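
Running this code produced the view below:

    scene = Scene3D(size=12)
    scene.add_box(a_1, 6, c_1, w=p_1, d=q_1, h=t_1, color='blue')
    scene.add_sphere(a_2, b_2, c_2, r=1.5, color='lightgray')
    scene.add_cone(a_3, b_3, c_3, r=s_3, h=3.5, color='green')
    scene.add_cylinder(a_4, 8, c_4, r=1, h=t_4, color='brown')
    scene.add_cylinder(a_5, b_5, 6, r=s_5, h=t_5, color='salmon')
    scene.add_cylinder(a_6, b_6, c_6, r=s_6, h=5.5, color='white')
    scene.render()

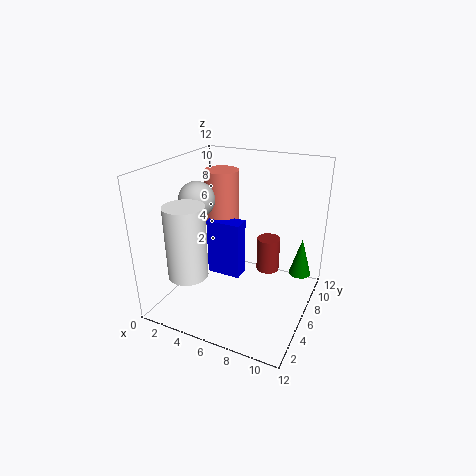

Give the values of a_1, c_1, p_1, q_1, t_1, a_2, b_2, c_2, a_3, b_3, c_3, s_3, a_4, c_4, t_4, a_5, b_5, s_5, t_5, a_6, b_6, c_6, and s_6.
a_1 = 3
c_1 = 2
p_1 = 3
q_1 = 1.5
t_1 = 5
a_2 = 2.5
b_2 = 5.5
c_2 = 9
a_3 = 10.5
b_3 = 10
c_3 = 1.5
s_3 = 1
a_4 = 8
c_4 = 2.5
t_4 = 3
a_5 = 3.5
b_5 = 8
s_5 = 1.5
t_5 = 5
a_6 = 4
b_6 = 1.5
c_6 = 4.5
s_6 = 1.5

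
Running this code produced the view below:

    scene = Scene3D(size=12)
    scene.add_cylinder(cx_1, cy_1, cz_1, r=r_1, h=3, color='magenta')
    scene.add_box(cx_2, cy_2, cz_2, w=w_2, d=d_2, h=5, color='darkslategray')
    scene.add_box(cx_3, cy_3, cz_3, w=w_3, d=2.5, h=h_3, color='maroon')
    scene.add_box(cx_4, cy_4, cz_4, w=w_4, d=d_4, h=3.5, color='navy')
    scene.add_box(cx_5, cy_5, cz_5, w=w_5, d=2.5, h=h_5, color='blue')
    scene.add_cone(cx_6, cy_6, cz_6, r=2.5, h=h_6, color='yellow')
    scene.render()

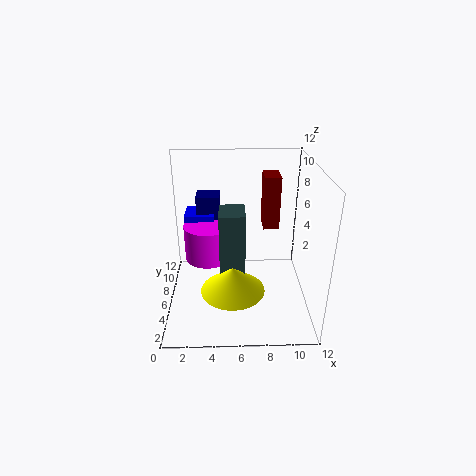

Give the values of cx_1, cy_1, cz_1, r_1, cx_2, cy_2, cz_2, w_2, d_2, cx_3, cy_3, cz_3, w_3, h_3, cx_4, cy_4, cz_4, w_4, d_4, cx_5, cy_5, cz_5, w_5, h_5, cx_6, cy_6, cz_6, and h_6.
cx_1 = 3.5
cy_1 = 6.5
cz_1 = 4
r_1 = 2
cx_2 = 4.5
cy_2 = 3.5
cz_2 = 4
w_2 = 2
d_2 = 2.5
cx_3 = 8.5
cy_3 = 9.5
cz_3 = 5
w_3 = 1.5
h_3 = 5
cx_4 = 2.5
cy_4 = 7.5
cz_4 = 5.5
w_4 = 2
d_4 = 2
cx_5 = 1.5
cy_5 = 7
cz_5 = 5.5
w_5 = 2.5
h_5 = 2
cx_6 = 5.5
cy_6 = 3
cz_6 = 3
h_6 = 2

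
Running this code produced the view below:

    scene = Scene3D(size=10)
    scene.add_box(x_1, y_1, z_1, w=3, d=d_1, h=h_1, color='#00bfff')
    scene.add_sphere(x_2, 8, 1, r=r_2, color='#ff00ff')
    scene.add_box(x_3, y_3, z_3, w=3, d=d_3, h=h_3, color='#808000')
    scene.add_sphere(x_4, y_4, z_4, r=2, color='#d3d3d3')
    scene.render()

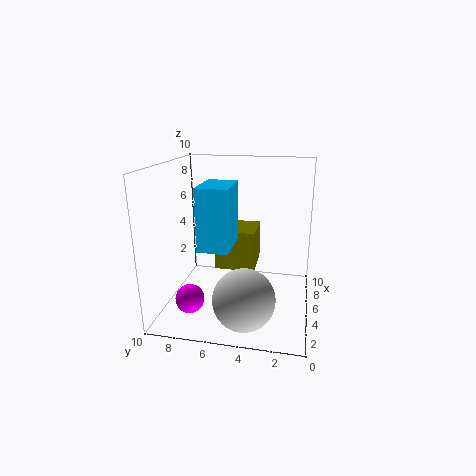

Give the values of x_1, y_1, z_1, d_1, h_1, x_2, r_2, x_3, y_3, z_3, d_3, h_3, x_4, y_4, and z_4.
x_1 = 2; y_1 = 5; z_1 = 5; d_1 = 2; h_1 = 4; x_2 = 3; r_2 = 1; x_3 = 6; y_3 = 4; z_3 = 2; d_3 = 3; h_3 = 3; x_4 = 2; y_4 = 4; z_4 = 2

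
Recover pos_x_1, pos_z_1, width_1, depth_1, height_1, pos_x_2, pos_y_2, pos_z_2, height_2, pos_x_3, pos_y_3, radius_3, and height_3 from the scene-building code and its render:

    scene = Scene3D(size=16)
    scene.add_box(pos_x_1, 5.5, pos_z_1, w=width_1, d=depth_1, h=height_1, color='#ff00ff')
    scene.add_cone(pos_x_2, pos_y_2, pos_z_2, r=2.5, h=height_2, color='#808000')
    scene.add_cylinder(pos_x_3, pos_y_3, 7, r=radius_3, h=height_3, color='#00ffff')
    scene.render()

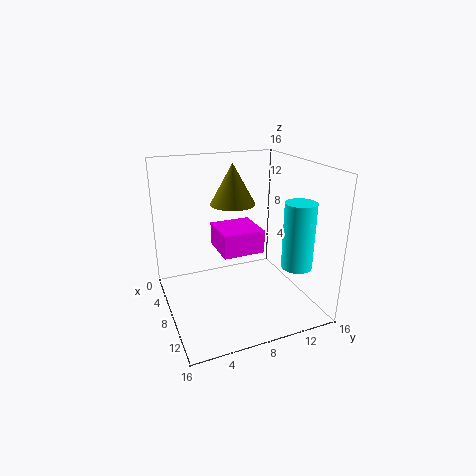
pos_x_1 = 6, pos_z_1 = 7, width_1 = 4.5, depth_1 = 4.5, height_1 = 2.5, pos_x_2 = 6.5, pos_y_2 = 8, pos_z_2 = 11.5, height_2 = 4.5, pos_x_3 = 14.5, pos_y_3 = 11.5, radius_3 = 1.5, height_3 = 6.5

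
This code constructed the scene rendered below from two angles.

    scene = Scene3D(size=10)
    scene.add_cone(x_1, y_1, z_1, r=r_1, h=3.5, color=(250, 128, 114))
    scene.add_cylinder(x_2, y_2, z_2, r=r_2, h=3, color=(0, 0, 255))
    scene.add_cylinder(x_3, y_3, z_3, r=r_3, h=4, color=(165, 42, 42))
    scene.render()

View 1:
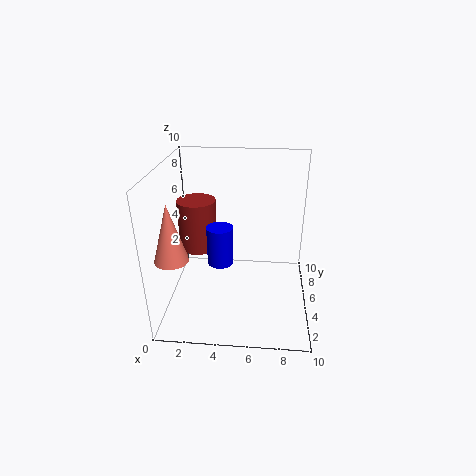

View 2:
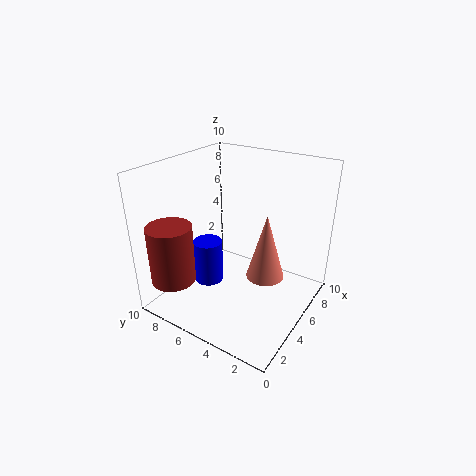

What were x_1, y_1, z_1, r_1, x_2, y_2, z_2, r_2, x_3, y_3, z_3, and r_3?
x_1 = 1.5
y_1 = 1
z_1 = 5.5
r_1 = 1
x_2 = 3.5
y_2 = 6.5
z_2 = 2
r_2 = 1
x_3 = 1.5
y_3 = 8
z_3 = 2.5
r_3 = 1.5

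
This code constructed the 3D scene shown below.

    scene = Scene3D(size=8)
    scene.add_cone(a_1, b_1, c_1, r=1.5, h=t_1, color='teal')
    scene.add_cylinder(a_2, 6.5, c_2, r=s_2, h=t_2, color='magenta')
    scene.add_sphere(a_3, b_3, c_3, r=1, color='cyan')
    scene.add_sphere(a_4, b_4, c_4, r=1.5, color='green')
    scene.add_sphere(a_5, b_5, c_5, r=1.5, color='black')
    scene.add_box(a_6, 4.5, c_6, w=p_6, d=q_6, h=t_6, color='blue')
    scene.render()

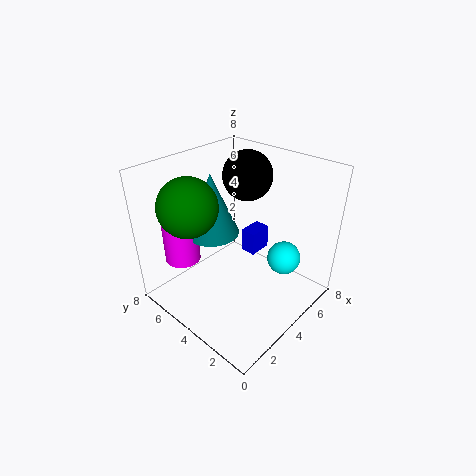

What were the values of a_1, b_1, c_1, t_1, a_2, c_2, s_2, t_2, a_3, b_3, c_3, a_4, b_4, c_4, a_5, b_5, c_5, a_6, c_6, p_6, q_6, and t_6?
a_1 = 3.5, b_1 = 5.5, c_1 = 4, t_1 = 3.5, a_2 = 2, c_2 = 2.5, s_2 = 1, t_2 = 3, a_3 = 6.5, b_3 = 2.5, c_3 = 2, a_4 = 1.5, b_4 = 5, c_4 = 6.5, a_5 = 6.5, b_5 = 5.5, c_5 = 6.5, a_6 = 6, c_6 = 1.5, p_6 = 1.5, q_6 = 1, t_6 = 1.5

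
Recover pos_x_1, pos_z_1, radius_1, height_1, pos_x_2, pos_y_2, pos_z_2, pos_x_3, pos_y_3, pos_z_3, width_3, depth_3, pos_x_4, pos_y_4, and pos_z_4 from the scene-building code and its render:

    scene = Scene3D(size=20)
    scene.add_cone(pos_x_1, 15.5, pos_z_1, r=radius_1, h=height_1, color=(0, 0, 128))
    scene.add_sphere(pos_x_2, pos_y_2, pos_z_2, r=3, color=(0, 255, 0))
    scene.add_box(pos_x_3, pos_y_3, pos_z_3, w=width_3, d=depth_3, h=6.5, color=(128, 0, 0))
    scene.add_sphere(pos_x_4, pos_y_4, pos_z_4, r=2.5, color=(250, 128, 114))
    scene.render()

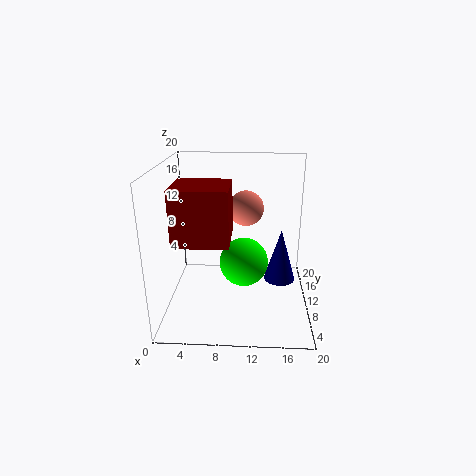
pos_x_1 = 16.5; pos_z_1 = 0.5; radius_1 = 2.5; height_1 = 8.5; pos_x_2 = 11; pos_y_2 = 5; pos_z_2 = 9; pos_x_3 = 3; pos_y_3 = 1; pos_z_3 = 12.5; width_3 = 6.5; depth_3 = 6; pos_x_4 = 11; pos_y_4 = 12.5; pos_z_4 = 13.5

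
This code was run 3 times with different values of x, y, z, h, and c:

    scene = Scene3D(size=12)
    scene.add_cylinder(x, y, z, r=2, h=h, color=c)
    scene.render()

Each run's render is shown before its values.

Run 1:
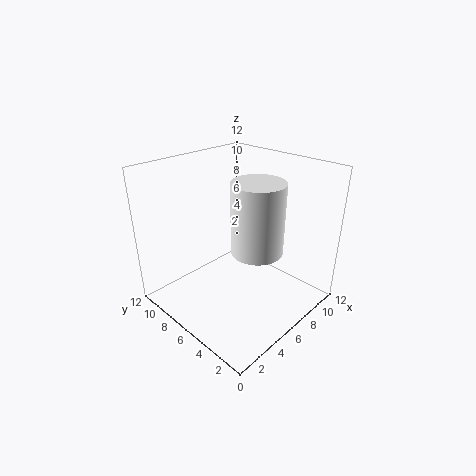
x = 5.5
y = 3.5
z = 6
h = 5.5
c = 'white'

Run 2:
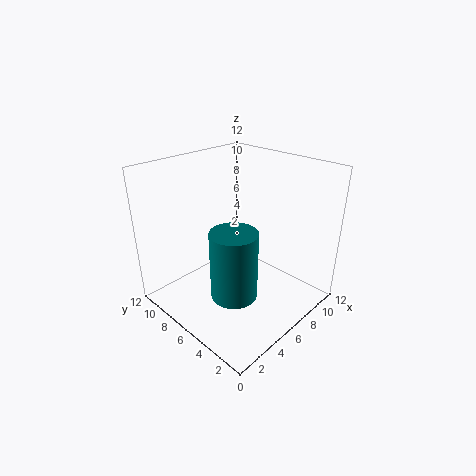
x = 5
y = 5.5
z = 1
h = 6
c = 'teal'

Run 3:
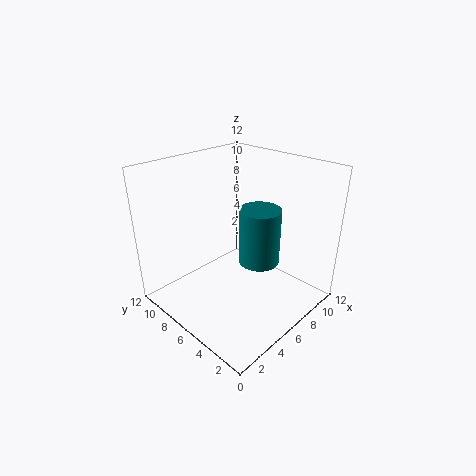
x = 10
y = 7
z = 1.5
h = 5.5
c = 'teal'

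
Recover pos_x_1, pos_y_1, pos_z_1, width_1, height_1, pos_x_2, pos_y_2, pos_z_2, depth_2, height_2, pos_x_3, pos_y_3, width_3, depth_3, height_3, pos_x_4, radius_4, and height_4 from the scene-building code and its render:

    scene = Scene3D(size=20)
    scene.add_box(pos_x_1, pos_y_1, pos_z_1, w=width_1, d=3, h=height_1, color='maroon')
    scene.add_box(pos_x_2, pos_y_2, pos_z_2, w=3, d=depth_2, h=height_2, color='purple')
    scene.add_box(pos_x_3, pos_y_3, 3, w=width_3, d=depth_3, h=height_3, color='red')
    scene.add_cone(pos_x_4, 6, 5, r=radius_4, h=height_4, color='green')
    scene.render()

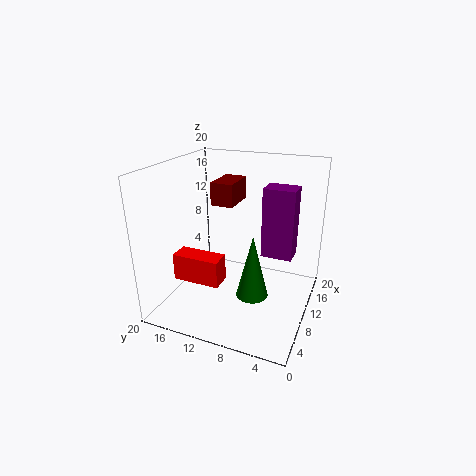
pos_x_1 = 8; pos_y_1 = 10; pos_z_1 = 15; width_1 = 5; height_1 = 3; pos_x_2 = 8; pos_y_2 = 2; pos_z_2 = 9; depth_2 = 4; height_2 = 9; pos_x_3 = 7; pos_y_3 = 12; width_3 = 3; depth_3 = 7; height_3 = 4; pos_x_4 = 5; radius_4 = 2; height_4 = 8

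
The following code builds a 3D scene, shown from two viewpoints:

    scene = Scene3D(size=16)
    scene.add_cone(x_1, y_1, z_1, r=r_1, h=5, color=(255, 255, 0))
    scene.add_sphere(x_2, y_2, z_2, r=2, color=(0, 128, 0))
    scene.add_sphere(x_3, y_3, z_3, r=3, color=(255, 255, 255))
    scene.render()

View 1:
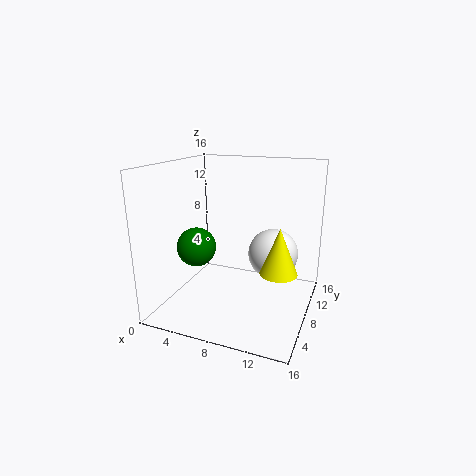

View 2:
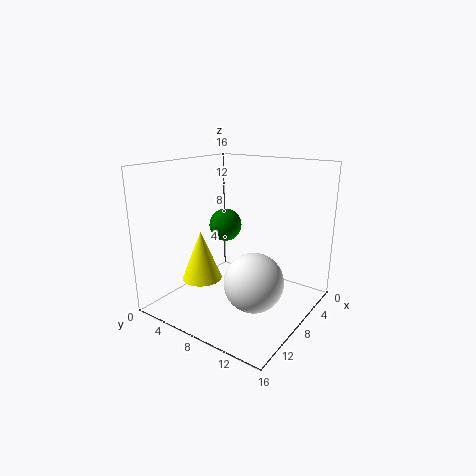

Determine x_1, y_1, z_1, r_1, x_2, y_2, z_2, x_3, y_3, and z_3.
x_1 = 13, y_1 = 7, z_1 = 5, r_1 = 2, x_2 = 5, y_2 = 4, z_2 = 8, x_3 = 11, y_3 = 12, z_3 = 5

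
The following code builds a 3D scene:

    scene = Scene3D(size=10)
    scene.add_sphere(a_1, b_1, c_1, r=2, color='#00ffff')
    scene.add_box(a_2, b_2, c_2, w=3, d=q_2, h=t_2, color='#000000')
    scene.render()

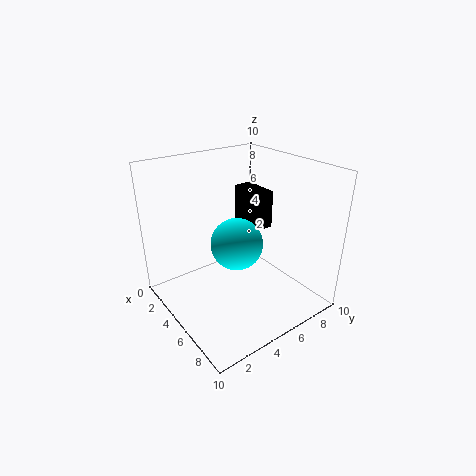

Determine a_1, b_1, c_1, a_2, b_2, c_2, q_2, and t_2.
a_1 = 3.5
b_1 = 6
c_1 = 3.5
a_2 = 0.5
b_2 = 8
c_2 = 4
q_2 = 1.5
t_2 = 3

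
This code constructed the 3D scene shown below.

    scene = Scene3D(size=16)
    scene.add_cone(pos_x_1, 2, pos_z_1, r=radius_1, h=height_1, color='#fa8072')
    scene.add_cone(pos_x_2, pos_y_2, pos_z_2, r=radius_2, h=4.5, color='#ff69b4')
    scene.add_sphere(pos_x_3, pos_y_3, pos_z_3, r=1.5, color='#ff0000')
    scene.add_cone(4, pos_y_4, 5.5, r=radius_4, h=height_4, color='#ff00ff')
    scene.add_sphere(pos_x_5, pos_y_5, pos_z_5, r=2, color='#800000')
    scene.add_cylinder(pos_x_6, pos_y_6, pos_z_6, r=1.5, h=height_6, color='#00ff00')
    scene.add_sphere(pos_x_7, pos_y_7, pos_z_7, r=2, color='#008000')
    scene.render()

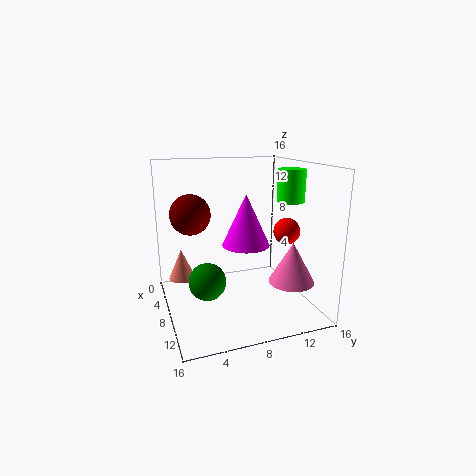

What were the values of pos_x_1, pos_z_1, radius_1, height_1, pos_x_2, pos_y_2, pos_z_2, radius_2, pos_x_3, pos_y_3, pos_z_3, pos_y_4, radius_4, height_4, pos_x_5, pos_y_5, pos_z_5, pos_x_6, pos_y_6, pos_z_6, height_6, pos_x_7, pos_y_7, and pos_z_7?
pos_x_1 = 5.5, pos_z_1 = 3, radius_1 = 1.5, height_1 = 3.5, pos_x_2 = 11.5, pos_y_2 = 13, pos_z_2 = 3.5, radius_2 = 2.5, pos_x_3 = 9, pos_y_3 = 13.5, pos_z_3 = 8.5, pos_y_4 = 10.5, radius_4 = 3, height_4 = 6.5, pos_x_5 = 9.5, pos_y_5 = 2.5, pos_z_5 = 11.5, pos_x_6 = 9.5, pos_y_6 = 13.5, pos_z_6 = 12, height_6 = 3.5, pos_x_7 = 9.5, pos_y_7 = 4, pos_z_7 = 4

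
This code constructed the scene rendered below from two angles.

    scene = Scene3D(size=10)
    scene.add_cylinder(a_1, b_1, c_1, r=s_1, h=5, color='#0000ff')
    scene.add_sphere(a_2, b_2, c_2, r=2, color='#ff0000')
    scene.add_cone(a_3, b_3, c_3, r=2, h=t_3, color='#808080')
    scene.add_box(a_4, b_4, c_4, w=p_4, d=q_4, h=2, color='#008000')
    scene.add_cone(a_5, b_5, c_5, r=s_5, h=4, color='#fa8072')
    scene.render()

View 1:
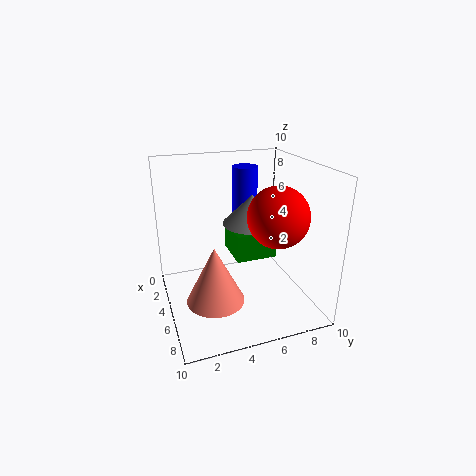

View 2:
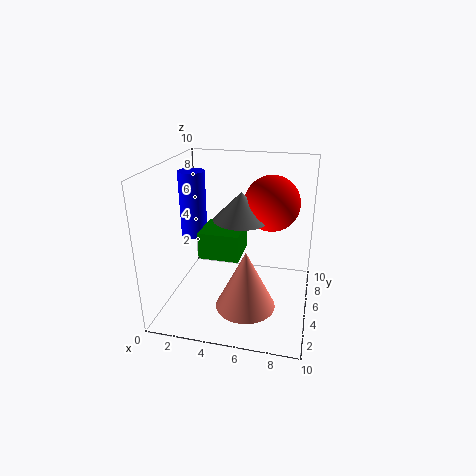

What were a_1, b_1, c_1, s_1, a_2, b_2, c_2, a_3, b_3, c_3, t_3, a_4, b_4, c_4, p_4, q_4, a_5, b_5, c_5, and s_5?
a_1 = 1
b_1 = 7
c_1 = 4
s_1 = 1
a_2 = 7
b_2 = 7
c_2 = 7
a_3 = 5
b_3 = 6
c_3 = 6
t_3 = 2
a_4 = 2
b_4 = 5
c_4 = 3
p_4 = 3
q_4 = 3
a_5 = 6
b_5 = 3
c_5 = 1
s_5 = 2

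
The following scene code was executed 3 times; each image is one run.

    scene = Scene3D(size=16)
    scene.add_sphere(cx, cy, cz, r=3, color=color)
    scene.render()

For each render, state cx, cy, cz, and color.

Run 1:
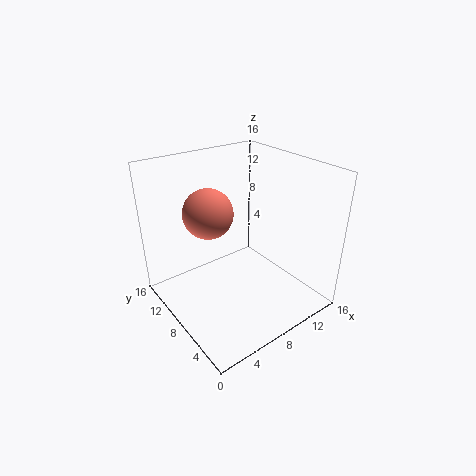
cx = 7
cy = 12.5
cz = 9.5
color = 'salmon'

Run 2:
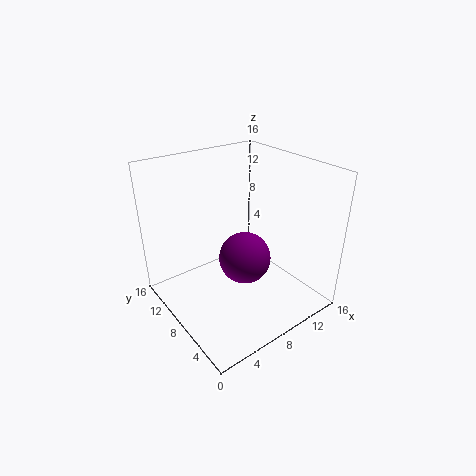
cx = 9
cy = 8
cz = 5
color = 'purple'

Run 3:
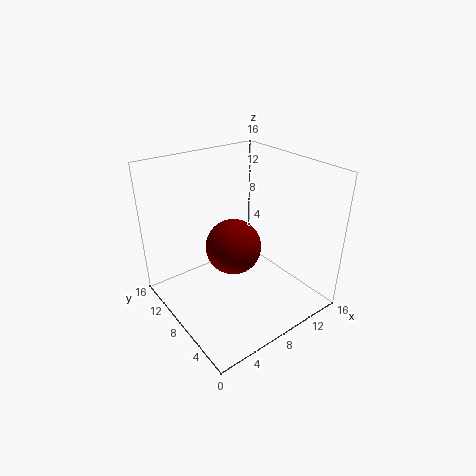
cx = 7
cy = 7.5
cz = 7.5
color = 'maroon'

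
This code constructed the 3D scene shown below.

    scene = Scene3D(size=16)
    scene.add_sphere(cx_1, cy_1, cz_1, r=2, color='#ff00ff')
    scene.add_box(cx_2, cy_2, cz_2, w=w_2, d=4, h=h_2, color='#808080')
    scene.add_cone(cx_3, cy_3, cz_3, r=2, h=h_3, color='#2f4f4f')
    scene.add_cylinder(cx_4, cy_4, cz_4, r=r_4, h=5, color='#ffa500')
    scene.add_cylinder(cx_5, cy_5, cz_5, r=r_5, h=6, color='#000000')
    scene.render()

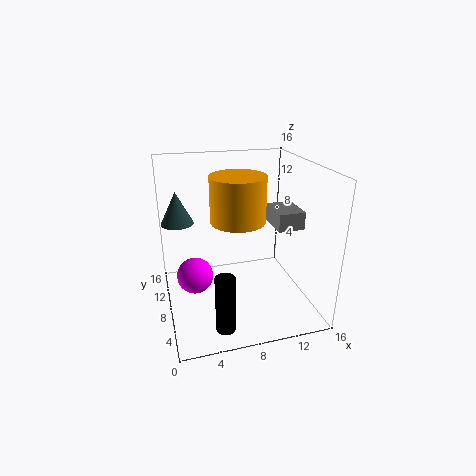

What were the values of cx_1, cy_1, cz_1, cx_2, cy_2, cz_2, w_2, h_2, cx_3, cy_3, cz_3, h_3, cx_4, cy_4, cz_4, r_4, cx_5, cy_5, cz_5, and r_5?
cx_1 = 3; cy_1 = 8; cz_1 = 4; cx_2 = 12; cy_2 = 6; cz_2 = 9; w_2 = 3; h_2 = 2; cx_3 = 2; cy_3 = 14; cz_3 = 8; h_3 = 4; cx_4 = 8; cy_4 = 8; cz_4 = 10; r_4 = 3; cx_5 = 5; cy_5 = 2; cz_5 = 1; r_5 = 1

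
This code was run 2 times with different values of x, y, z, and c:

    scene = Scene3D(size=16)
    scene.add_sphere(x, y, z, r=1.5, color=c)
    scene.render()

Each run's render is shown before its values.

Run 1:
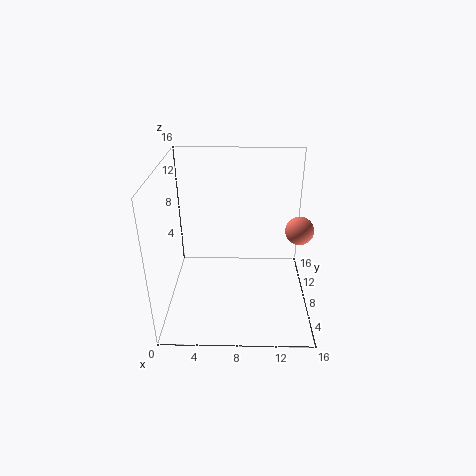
x = 14.5, y = 7, z = 9.5, c = 'salmon'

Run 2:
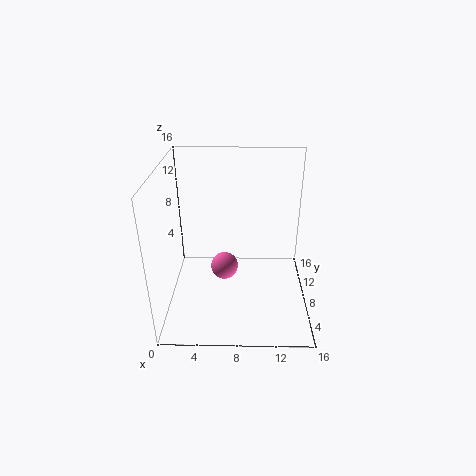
x = 6.5, y = 7, z = 5, c = 'hotpink'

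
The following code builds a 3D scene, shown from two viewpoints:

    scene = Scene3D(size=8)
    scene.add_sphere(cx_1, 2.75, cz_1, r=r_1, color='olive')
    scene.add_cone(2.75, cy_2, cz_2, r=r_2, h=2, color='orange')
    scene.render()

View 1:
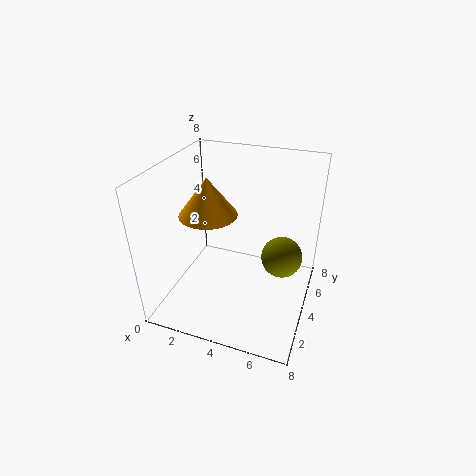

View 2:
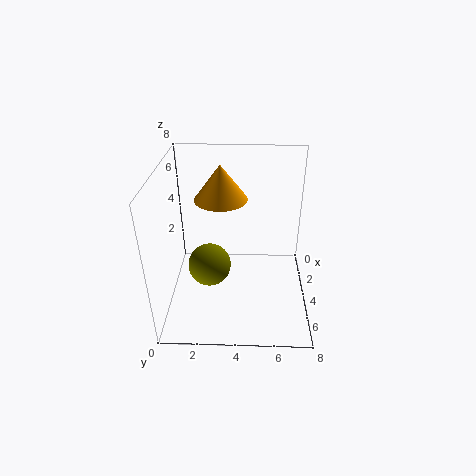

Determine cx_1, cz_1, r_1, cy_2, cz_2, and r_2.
cx_1 = 6.75; cz_1 = 4.25; r_1 = 1; cy_2 = 3; cz_2 = 5.75; r_2 = 1.5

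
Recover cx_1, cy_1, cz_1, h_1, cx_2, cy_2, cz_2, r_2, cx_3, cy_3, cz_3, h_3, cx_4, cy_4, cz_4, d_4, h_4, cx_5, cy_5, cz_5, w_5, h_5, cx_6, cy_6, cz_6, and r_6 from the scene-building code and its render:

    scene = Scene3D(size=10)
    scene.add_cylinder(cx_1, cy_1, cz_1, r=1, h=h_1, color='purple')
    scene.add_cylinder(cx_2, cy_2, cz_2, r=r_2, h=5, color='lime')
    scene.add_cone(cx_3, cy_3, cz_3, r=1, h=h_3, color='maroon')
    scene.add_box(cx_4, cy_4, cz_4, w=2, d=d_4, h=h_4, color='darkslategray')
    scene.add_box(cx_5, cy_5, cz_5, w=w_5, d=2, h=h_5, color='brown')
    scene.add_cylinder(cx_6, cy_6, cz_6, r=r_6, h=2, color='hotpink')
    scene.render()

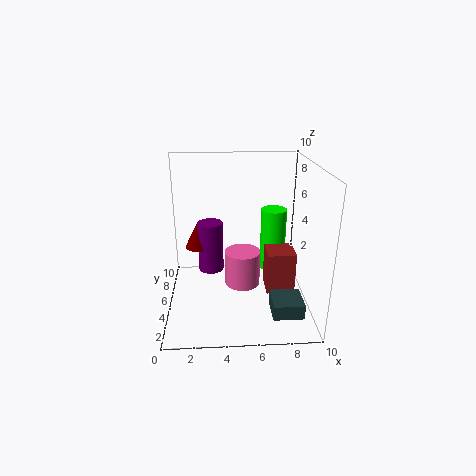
cx_1 = 3; cy_1 = 8; cz_1 = 1; h_1 = 4; cx_2 = 8; cy_2 = 8; cz_2 = 1; r_2 = 1; cx_3 = 2; cy_3 = 8; cz_3 = 3; h_3 = 2; cx_4 = 7; cy_4 = 1; cz_4 = 1; d_4 = 2; h_4 = 1; cx_5 = 7; cy_5 = 4; cz_5 = 1; w_5 = 2; h_5 = 3; cx_6 = 5; cy_6 = 1; cz_6 = 4; r_6 = 1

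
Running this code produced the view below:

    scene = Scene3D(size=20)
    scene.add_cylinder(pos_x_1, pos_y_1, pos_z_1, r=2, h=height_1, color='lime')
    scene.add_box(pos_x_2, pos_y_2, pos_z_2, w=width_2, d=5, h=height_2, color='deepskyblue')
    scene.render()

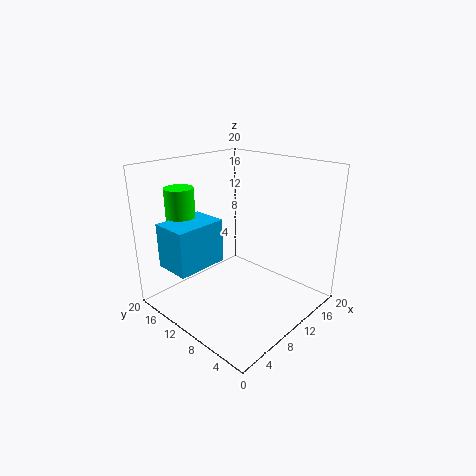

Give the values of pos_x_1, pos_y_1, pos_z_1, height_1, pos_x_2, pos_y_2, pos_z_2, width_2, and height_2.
pos_x_1 = 5; pos_y_1 = 16; pos_z_1 = 8; height_1 = 9; pos_x_2 = 1; pos_y_2 = 11; pos_z_2 = 7; width_2 = 7; height_2 = 6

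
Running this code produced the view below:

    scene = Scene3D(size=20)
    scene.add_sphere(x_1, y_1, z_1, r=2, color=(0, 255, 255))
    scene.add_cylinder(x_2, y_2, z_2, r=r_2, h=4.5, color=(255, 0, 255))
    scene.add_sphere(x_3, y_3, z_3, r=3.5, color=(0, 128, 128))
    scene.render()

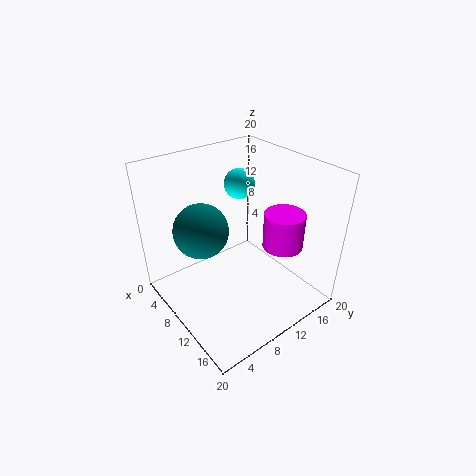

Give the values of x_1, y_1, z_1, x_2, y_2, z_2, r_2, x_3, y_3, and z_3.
x_1 = 9; y_1 = 11; z_1 = 17.5; x_2 = 16.5; y_2 = 12; z_2 = 11.5; r_2 = 2.5; x_3 = 9.5; y_3 = 4.5; z_3 = 13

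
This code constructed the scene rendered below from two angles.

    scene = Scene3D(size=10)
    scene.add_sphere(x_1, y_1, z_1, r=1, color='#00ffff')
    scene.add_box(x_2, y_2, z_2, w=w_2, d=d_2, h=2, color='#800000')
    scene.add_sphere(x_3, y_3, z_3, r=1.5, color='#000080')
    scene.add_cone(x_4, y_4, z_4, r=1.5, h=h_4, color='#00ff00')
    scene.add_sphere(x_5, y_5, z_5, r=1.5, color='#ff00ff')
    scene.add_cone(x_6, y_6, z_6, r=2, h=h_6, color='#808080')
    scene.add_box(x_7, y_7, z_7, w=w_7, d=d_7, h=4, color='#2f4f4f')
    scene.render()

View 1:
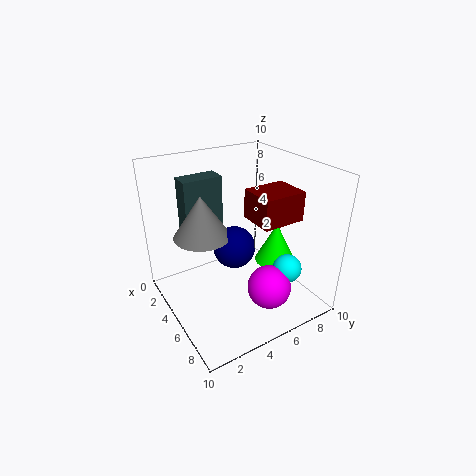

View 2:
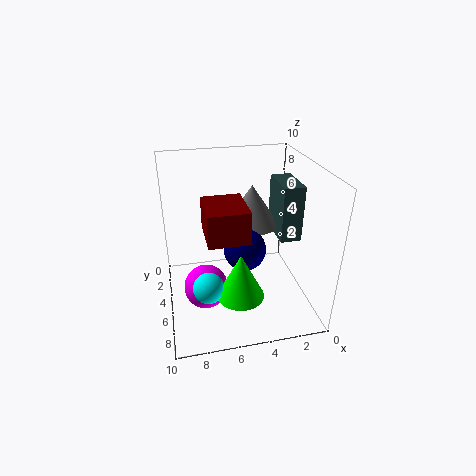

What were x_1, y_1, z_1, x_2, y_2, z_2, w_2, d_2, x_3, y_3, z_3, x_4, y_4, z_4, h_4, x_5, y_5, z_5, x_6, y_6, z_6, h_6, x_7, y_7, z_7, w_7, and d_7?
x_1 = 7.5; y_1 = 7.5; z_1 = 3; x_2 = 5; y_2 = 5.5; z_2 = 6.5; w_2 = 2.5; d_2 = 3; x_3 = 4.5; y_3 = 5; z_3 = 4; x_4 = 5.5; y_4 = 8; z_4 = 2.5; h_4 = 3; x_5 = 7.5; y_5 = 6; z_5 = 2; x_6 = 3.5; y_6 = 3; z_6 = 5; h_6 = 3; x_7 = 0.5; y_7 = 2.5; z_7 = 4.5; w_7 = 1.5; d_7 = 3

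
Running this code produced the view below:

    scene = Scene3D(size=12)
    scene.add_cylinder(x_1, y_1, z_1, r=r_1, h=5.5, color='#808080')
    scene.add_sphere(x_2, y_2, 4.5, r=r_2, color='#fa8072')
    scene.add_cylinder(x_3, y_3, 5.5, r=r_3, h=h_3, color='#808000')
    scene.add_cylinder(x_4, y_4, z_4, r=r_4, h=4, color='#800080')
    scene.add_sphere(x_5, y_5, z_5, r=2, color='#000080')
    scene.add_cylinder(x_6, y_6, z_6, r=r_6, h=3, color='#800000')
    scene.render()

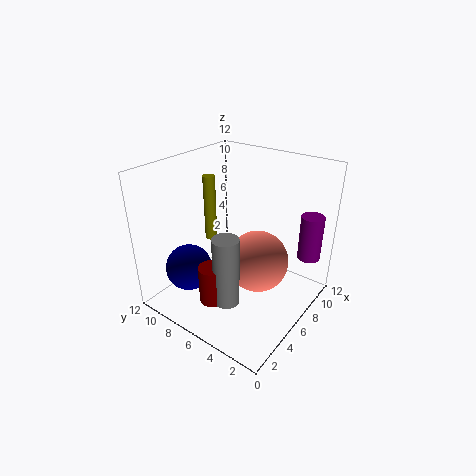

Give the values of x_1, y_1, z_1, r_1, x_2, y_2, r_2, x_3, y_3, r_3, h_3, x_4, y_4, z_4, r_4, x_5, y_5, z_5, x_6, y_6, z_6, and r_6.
x_1 = 2.5; y_1 = 4.5; z_1 = 2.5; r_1 = 1; x_2 = 6; y_2 = 4; r_2 = 2.5; x_3 = 5.5; y_3 = 8.5; r_3 = 0.5; h_3 = 5.5; x_4 = 10.5; y_4 = 1.5; z_4 = 3.5; r_4 = 1; x_5 = 3.5; y_5 = 9.5; z_5 = 3; x_6 = 2; y_6 = 5.5; z_6 = 2.5; r_6 = 1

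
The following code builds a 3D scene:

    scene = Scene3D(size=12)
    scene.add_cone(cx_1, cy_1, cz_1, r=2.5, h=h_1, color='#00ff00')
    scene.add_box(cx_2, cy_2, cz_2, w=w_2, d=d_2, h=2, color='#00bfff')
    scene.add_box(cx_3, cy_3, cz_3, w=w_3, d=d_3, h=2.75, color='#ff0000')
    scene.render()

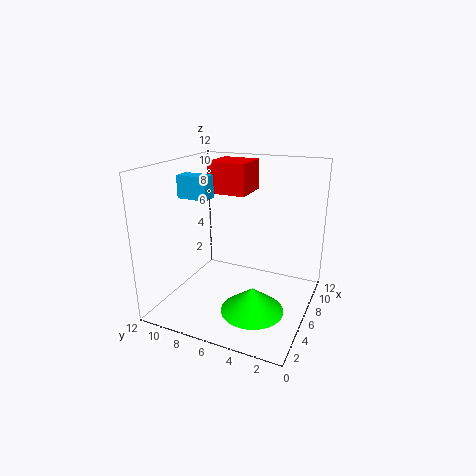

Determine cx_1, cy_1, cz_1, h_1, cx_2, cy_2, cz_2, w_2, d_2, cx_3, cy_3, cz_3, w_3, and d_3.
cx_1 = 3.75
cy_1 = 3.75
cz_1 = 1
h_1 = 2
cx_2 = 6
cy_2 = 9
cz_2 = 8.75
w_2 = 1.5
d_2 = 2.75
cx_3 = 7.75
cy_3 = 6.25
cz_3 = 9
w_3 = 3.5
d_3 = 3.5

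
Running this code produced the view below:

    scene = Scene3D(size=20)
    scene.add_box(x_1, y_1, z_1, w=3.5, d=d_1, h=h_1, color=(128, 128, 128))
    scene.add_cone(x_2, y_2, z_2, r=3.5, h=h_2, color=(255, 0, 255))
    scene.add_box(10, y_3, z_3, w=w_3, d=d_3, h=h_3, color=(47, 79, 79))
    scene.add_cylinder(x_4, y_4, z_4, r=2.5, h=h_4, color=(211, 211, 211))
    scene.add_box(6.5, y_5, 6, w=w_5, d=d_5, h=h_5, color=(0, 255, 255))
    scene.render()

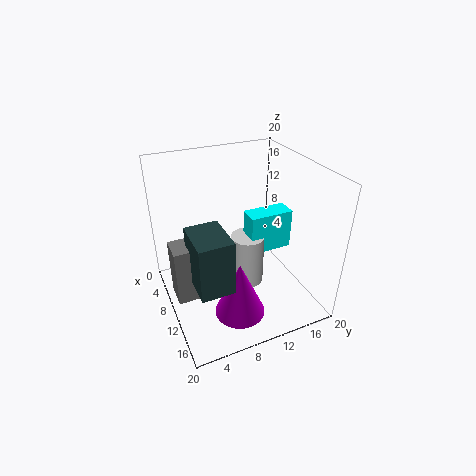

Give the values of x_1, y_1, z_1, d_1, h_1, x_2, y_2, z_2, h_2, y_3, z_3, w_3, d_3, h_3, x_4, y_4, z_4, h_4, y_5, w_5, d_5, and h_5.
x_1 = 8.5
y_1 = 0.5
z_1 = 3
d_1 = 4
h_1 = 8
x_2 = 14
y_2 = 8.5
z_2 = 0.5
h_2 = 8
y_3 = 2.5
z_3 = 6
w_3 = 6
d_3 = 4.5
h_3 = 7.5
x_4 = 8
y_4 = 12.5
z_4 = 0.5
h_4 = 8
y_5 = 12.5
w_5 = 3
d_5 = 6.5
h_5 = 6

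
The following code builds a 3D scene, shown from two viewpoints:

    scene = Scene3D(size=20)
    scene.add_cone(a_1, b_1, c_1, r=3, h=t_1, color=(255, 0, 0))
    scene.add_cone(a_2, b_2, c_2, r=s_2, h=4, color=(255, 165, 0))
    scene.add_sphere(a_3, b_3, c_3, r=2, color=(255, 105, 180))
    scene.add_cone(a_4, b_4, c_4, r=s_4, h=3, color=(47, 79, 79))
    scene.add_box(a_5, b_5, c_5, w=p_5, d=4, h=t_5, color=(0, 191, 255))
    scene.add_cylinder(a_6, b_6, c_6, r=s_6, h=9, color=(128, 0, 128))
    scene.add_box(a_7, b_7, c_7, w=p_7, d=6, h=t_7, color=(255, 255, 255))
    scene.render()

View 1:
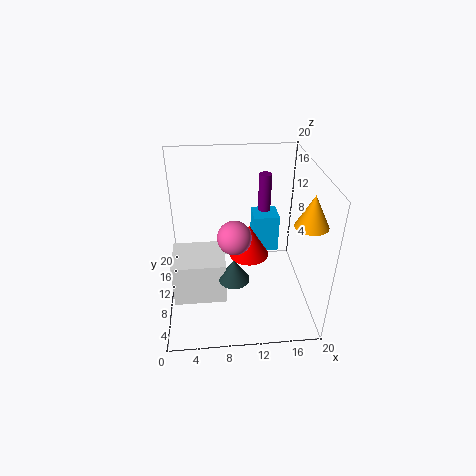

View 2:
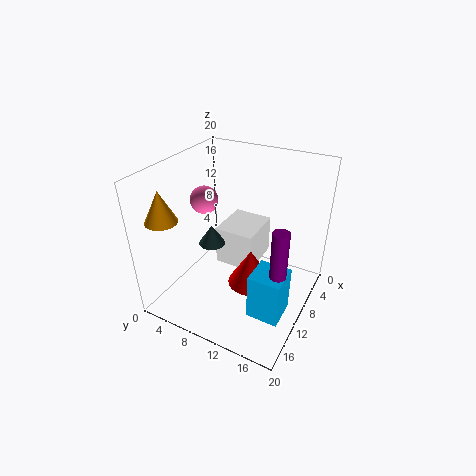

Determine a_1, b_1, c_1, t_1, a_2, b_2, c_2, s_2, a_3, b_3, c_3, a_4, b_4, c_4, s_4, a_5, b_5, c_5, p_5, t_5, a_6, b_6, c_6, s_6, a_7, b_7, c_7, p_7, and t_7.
a_1 = 12
b_1 = 13
c_1 = 5
t_1 = 5
a_2 = 18
b_2 = 4
c_2 = 15
s_2 = 2
a_3 = 9
b_3 = 4
c_3 = 14
a_4 = 9
b_4 = 5
c_4 = 7
s_4 = 2
a_5 = 13
b_5 = 15
c_5 = 4
p_5 = 4
t_5 = 6
a_6 = 15
b_6 = 18
c_6 = 7
s_6 = 1
a_7 = 1
b_7 = 5
c_7 = 3
p_7 = 7
t_7 = 6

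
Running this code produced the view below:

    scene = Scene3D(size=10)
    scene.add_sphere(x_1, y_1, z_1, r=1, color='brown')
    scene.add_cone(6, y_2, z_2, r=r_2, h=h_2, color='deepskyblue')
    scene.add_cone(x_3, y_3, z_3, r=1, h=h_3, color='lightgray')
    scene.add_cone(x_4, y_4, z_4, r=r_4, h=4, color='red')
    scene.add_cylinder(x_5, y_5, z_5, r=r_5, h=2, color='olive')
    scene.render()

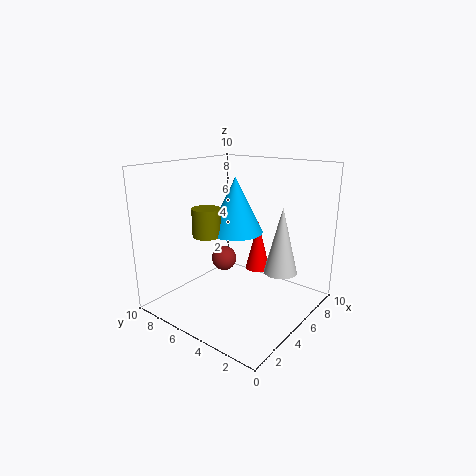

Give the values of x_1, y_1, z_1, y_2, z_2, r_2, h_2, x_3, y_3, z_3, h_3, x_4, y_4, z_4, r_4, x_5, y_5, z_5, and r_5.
x_1 = 7, y_1 = 8, z_1 = 2, y_2 = 6, z_2 = 5, r_2 = 2, h_2 = 4, x_3 = 4, y_3 = 1, z_3 = 4, h_3 = 4, x_4 = 9, y_4 = 6, z_4 = 1, r_4 = 1, x_5 = 4, y_5 = 7, z_5 = 5, r_5 = 1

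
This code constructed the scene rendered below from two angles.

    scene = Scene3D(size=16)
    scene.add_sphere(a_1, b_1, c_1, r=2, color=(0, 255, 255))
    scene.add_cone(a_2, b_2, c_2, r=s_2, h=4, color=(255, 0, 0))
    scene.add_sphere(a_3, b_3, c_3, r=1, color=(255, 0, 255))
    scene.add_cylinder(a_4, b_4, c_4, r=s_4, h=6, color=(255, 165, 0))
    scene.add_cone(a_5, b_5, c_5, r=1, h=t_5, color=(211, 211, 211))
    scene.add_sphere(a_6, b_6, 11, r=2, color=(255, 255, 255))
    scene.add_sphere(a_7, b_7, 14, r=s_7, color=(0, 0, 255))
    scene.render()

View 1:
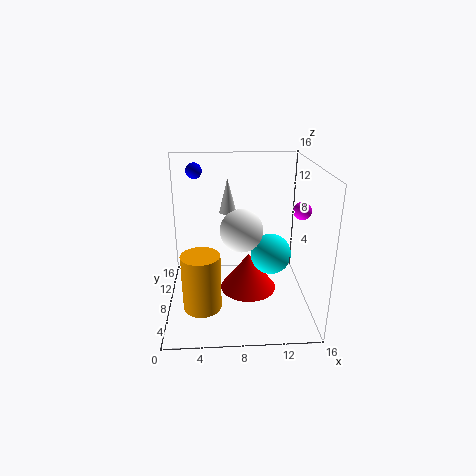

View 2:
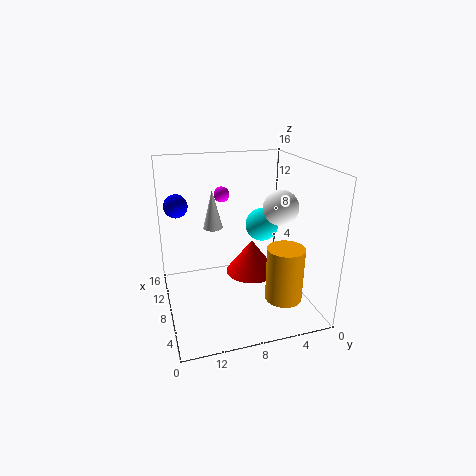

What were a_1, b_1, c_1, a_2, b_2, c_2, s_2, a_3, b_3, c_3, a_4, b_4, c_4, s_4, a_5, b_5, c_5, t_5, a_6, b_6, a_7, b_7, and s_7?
a_1 = 11; b_1 = 4; c_1 = 8; a_2 = 9; b_2 = 6; c_2 = 3; s_2 = 3; a_3 = 15; b_3 = 8; c_3 = 11; a_4 = 4; b_4 = 4; c_4 = 2; s_4 = 2; a_5 = 7; b_5 = 11; c_5 = 10; t_5 = 4; a_6 = 8; b_6 = 3; a_7 = 3; b_7 = 15; s_7 = 1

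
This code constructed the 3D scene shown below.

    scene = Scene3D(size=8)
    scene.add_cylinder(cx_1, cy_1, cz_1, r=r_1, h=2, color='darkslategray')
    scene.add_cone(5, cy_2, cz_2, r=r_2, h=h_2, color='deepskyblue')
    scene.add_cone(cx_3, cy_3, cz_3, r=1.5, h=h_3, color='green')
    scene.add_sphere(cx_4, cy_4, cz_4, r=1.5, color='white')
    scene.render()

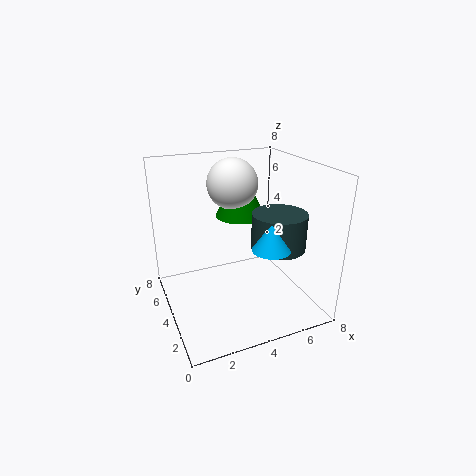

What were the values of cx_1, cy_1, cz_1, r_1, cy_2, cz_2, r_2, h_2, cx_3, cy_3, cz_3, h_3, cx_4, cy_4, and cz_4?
cx_1 = 6, cy_1 = 3, cz_1 = 3.5, r_1 = 1.5, cy_2 = 2, cz_2 = 4, r_2 = 1, h_2 = 1.5, cx_3 = 5, cy_3 = 6, cz_3 = 4.5, h_3 = 3, cx_4 = 4.5, cy_4 = 6, cz_4 = 6.5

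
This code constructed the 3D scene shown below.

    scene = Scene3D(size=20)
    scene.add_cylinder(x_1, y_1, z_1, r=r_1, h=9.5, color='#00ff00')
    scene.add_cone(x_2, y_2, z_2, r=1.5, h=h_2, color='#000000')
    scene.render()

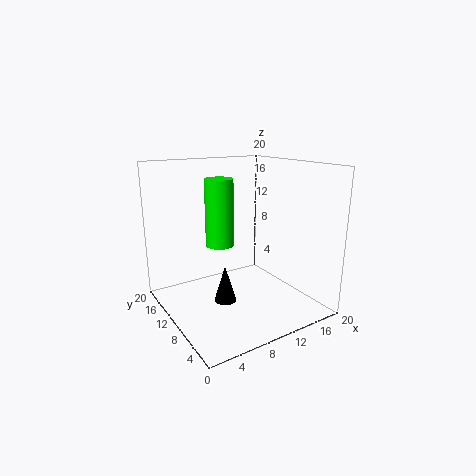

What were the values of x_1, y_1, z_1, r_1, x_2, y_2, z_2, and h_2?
x_1 = 8.5; y_1 = 12.5; z_1 = 8.5; r_1 = 2; x_2 = 7; y_2 = 8.5; z_2 = 2; h_2 = 5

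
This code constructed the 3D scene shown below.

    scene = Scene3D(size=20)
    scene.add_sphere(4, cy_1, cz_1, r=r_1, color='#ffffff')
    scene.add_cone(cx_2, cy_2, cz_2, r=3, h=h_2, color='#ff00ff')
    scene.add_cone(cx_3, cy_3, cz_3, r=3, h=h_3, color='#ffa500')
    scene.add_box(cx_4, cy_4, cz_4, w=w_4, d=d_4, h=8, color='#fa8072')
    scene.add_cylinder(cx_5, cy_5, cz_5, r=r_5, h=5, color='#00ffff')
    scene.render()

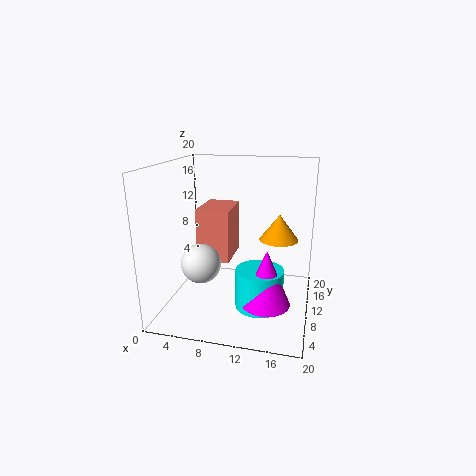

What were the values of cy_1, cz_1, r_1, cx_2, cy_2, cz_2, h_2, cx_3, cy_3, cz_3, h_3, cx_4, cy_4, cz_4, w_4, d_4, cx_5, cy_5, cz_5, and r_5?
cy_1 = 11
cz_1 = 5
r_1 = 3
cx_2 = 15
cy_2 = 4
cz_2 = 4
h_2 = 7
cx_3 = 15
cy_3 = 16
cz_3 = 8
h_3 = 4
cx_4 = 3
cy_4 = 12
cz_4 = 5
w_4 = 5
d_4 = 7
cx_5 = 14
cy_5 = 5
cz_5 = 3
r_5 = 3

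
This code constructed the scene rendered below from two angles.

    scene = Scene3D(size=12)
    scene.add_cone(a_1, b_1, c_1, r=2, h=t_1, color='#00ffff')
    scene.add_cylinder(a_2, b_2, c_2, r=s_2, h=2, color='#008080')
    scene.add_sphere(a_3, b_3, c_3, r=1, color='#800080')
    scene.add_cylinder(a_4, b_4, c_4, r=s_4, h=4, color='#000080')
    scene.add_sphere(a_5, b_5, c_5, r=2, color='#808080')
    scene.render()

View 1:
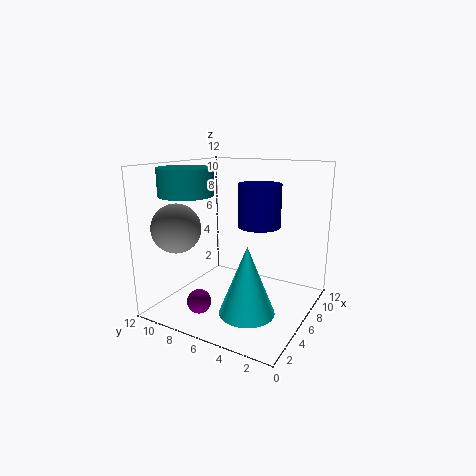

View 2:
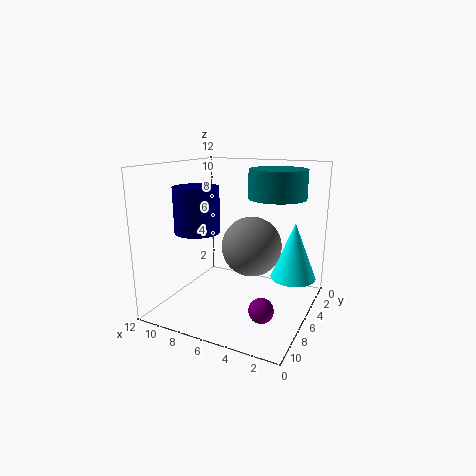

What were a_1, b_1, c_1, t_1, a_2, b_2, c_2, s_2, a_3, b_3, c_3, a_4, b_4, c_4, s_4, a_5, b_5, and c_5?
a_1 = 2, b_1 = 3, c_1 = 2, t_1 = 5, a_2 = 2, b_2 = 8, c_2 = 10, s_2 = 2, a_3 = 3, b_3 = 8, c_3 = 1, a_4 = 10, b_4 = 6, c_4 = 6, s_4 = 2, a_5 = 3, b_5 = 10, c_5 = 7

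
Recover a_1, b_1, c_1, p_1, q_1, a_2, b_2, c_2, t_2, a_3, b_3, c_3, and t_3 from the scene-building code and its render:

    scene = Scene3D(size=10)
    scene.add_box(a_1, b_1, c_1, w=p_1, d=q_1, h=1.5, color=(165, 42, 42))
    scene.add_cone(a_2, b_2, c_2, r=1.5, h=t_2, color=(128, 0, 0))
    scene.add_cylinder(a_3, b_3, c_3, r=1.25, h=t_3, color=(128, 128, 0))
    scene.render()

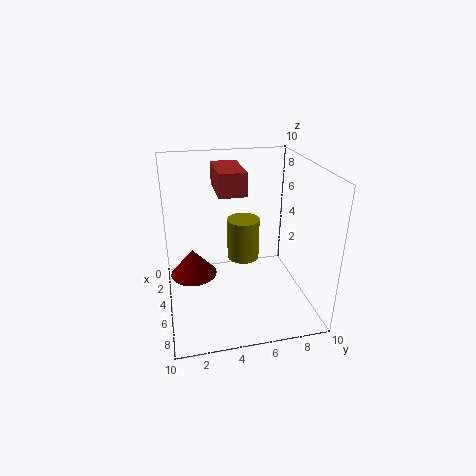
a_1 = 3.25; b_1 = 3.5; c_1 = 8.5; p_1 = 3.25; q_1 = 1.75; a_2 = 6; b_2 = 1.75; c_2 = 3.25; t_2 = 1.75; a_3 = 2.5; b_3 = 6; c_3 = 2; t_3 = 3.25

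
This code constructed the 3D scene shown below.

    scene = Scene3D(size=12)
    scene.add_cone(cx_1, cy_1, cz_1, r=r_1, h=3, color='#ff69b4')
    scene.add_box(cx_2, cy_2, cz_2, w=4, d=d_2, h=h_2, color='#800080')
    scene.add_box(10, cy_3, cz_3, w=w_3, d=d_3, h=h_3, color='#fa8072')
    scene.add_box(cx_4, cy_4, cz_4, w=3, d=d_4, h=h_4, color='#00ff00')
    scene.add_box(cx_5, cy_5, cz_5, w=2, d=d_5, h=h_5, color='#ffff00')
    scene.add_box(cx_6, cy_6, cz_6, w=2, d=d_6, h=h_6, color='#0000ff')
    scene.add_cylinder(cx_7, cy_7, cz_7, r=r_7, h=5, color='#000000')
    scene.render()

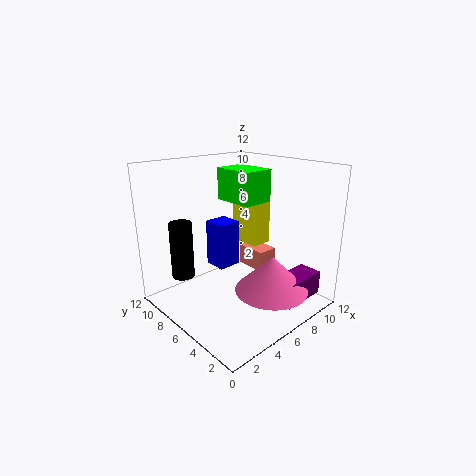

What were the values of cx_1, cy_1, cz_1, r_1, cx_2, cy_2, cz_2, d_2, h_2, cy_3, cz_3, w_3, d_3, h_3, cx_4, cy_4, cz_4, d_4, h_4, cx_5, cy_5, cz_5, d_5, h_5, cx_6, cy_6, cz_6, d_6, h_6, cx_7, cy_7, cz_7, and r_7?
cx_1 = 7; cy_1 = 3; cz_1 = 2; r_1 = 3; cx_2 = 7; cy_2 = 1; cz_2 = 1; d_2 = 2; h_2 = 2; cy_3 = 7; cz_3 = 1; w_3 = 2; d_3 = 3; h_3 = 2; cx_4 = 8; cy_4 = 7; cz_4 = 8; d_4 = 4; h_4 = 3; cx_5 = 9; cy_5 = 7; cz_5 = 4; d_5 = 3; h_5 = 5; cx_6 = 5; cy_6 = 7; cz_6 = 3; d_6 = 2; h_6 = 4; cx_7 = 3; cy_7 = 10; cz_7 = 2; r_7 = 1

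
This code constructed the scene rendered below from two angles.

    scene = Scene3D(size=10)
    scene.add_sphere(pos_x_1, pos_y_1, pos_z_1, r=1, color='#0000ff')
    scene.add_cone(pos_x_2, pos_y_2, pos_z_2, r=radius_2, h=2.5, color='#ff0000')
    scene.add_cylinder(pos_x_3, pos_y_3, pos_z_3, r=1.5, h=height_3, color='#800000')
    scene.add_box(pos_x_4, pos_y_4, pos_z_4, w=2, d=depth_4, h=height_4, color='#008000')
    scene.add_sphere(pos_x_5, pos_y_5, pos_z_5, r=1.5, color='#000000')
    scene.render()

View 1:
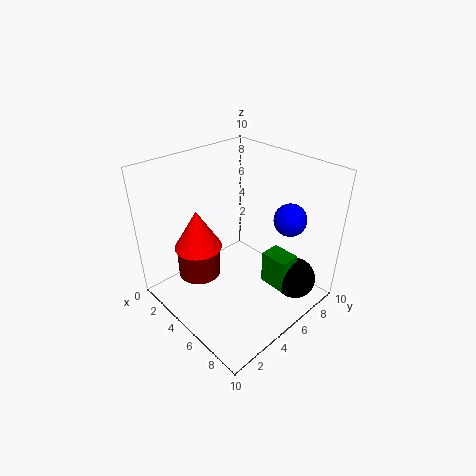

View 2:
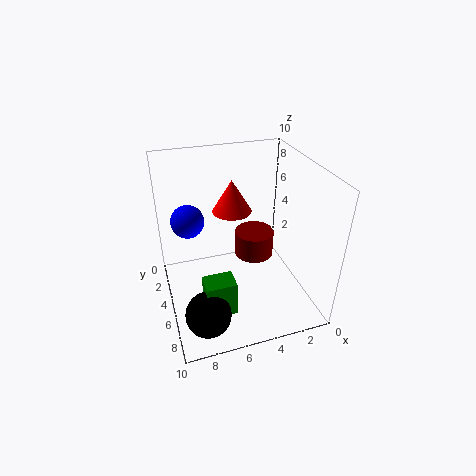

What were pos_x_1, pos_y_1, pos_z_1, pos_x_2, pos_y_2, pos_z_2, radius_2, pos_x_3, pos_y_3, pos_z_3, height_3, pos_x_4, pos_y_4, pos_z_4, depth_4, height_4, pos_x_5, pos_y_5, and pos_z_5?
pos_x_1 = 8.5, pos_y_1 = 6, pos_z_1 = 7.5, pos_x_2 = 4.5, pos_y_2 = 2, pos_z_2 = 5.5, radius_2 = 1.5, pos_x_3 = 3, pos_y_3 = 3, pos_z_3 = 2, height_3 = 2, pos_x_4 = 6, pos_y_4 = 6.5, pos_z_4 = 1, depth_4 = 1.5, height_4 = 2.5, pos_x_5 = 8, pos_y_5 = 8, pos_z_5 = 1.5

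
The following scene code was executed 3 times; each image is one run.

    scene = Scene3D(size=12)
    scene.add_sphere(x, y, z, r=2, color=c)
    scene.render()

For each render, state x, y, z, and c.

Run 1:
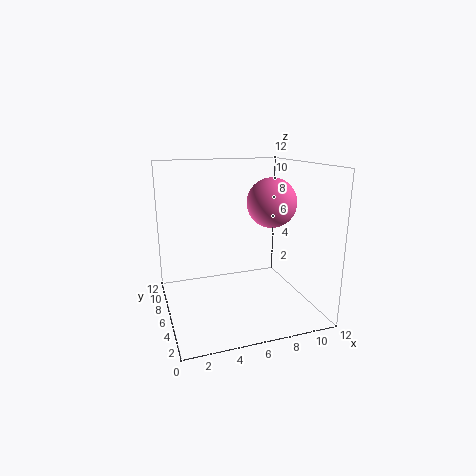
x = 8.5, y = 5, z = 9, c = 'hotpink'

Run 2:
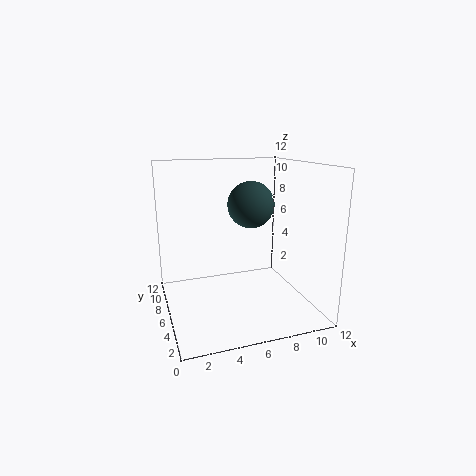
x = 7.5, y = 7, z = 8.5, c = 'darkslategray'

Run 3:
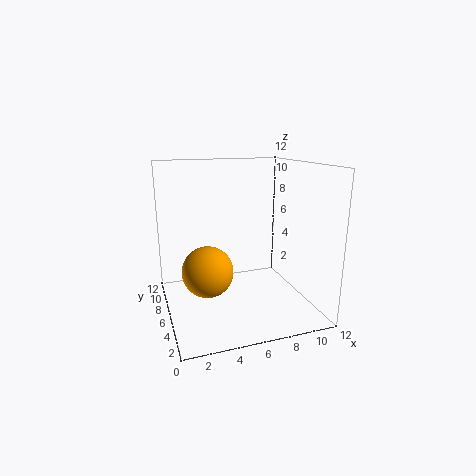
x = 3, y = 4.5, z = 4, c = 'orange'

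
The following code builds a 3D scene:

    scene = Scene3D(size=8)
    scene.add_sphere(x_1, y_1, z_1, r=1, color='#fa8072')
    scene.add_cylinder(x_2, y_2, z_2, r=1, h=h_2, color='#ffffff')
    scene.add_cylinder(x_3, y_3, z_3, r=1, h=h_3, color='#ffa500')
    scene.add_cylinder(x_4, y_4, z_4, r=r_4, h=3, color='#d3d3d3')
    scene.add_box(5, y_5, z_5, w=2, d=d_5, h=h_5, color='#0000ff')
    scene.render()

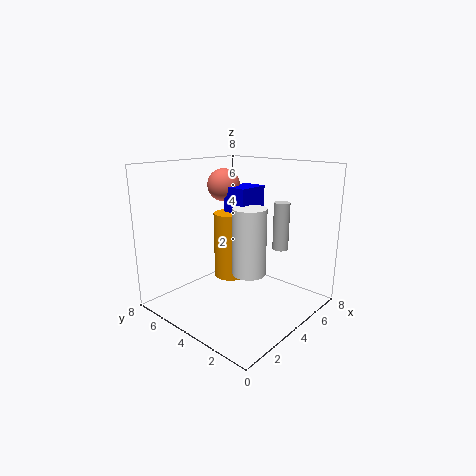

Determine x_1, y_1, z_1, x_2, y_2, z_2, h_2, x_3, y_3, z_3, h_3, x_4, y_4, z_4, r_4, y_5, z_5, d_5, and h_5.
x_1 = 5.5; y_1 = 6.5; z_1 = 6.5; x_2 = 5; y_2 = 4; z_2 = 1.5; h_2 = 4; x_3 = 5; y_3 = 5.5; z_3 = 1; h_3 = 4; x_4 = 7.5; y_4 = 3.5; z_4 = 2.5; r_4 = 0.5; y_5 = 4.5; z_5 = 4; d_5 = 1.5; h_5 = 2.5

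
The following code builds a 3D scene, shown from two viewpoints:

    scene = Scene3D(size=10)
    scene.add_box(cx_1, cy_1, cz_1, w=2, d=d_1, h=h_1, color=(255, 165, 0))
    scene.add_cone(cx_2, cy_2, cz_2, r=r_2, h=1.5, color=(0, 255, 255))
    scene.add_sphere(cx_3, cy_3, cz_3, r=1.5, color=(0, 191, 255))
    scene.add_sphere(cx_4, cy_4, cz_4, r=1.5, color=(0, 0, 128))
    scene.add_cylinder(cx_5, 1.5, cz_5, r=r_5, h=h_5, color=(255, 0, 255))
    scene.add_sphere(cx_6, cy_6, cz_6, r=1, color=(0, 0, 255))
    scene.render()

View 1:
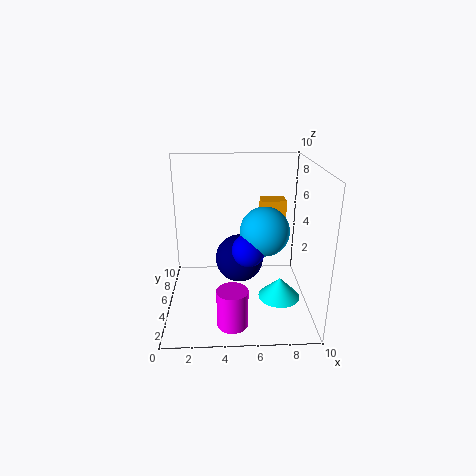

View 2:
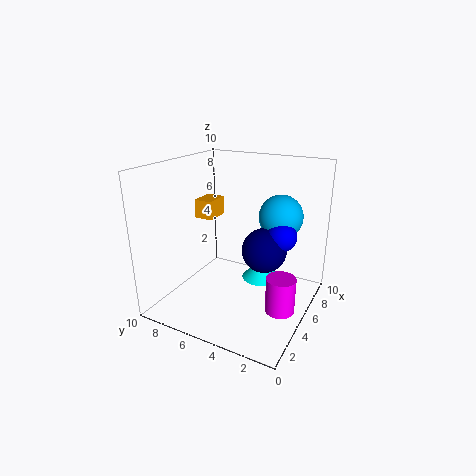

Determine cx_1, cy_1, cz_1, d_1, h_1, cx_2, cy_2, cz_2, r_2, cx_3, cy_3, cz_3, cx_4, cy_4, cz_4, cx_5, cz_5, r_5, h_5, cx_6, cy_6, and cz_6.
cx_1 = 7, cy_1 = 8.5, cz_1 = 5, d_1 = 1.5, h_1 = 1.5, cx_2 = 8, cy_2 = 4.5, cz_2 = 0.5, r_2 = 1.5, cx_3 = 6.5, cy_3 = 2.5, cz_3 = 6.5, cx_4 = 5, cy_4 = 3, cz_4 = 4.5, cx_5 = 4.5, cz_5 = 0.5, r_5 = 1, h_5 = 2.5, cx_6 = 5.5, cy_6 = 2, cz_6 = 5.5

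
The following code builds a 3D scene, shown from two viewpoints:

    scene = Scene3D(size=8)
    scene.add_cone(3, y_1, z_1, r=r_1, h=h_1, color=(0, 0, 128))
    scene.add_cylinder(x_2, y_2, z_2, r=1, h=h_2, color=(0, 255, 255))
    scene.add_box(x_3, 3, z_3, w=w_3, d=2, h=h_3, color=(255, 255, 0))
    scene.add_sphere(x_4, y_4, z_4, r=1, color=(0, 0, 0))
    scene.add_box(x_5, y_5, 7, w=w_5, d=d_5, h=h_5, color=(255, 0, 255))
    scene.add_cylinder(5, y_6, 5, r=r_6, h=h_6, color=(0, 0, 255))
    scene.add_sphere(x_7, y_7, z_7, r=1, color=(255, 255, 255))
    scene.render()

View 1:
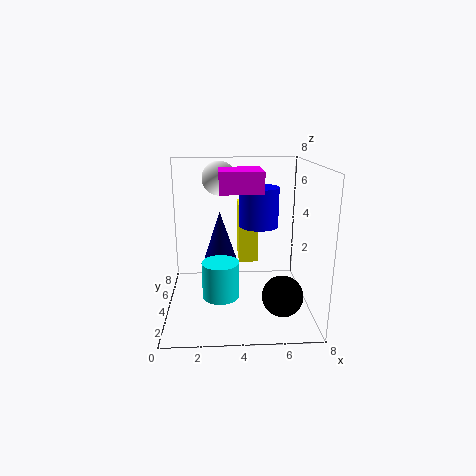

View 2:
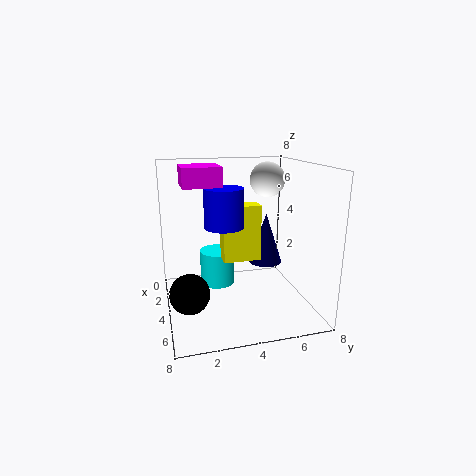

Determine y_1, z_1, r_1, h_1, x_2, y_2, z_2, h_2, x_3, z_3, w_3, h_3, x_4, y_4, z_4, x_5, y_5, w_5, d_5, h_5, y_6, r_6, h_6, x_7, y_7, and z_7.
y_1 = 6; z_1 = 2; r_1 = 1; h_1 = 3; x_2 = 3; y_2 = 3; z_2 = 1; h_2 = 2; x_3 = 4; z_3 = 3; w_3 = 1; h_3 = 3; x_4 = 6; y_4 = 1; z_4 = 2; x_5 = 3; y_5 = 1; w_5 = 2; d_5 = 2; h_5 = 1; y_6 = 3; r_6 = 1; h_6 = 2; x_7 = 3; y_7 = 6; z_7 = 7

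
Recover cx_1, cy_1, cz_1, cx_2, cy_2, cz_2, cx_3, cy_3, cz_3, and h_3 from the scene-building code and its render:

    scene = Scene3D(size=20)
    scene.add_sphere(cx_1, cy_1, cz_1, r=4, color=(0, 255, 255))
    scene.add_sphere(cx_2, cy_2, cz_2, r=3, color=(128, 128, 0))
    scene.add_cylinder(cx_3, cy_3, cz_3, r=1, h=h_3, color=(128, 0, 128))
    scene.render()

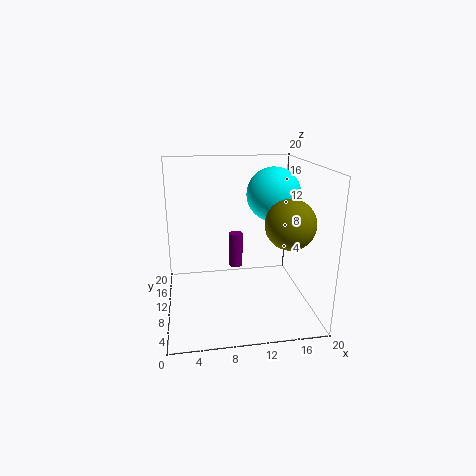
cx_1 = 16
cy_1 = 14
cz_1 = 15
cx_2 = 15
cy_2 = 3
cz_2 = 14
cx_3 = 10
cy_3 = 12
cz_3 = 5
h_3 = 5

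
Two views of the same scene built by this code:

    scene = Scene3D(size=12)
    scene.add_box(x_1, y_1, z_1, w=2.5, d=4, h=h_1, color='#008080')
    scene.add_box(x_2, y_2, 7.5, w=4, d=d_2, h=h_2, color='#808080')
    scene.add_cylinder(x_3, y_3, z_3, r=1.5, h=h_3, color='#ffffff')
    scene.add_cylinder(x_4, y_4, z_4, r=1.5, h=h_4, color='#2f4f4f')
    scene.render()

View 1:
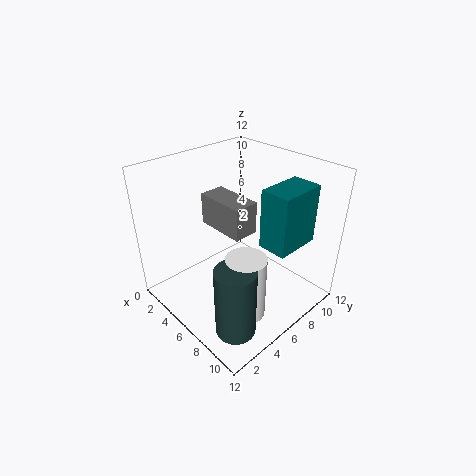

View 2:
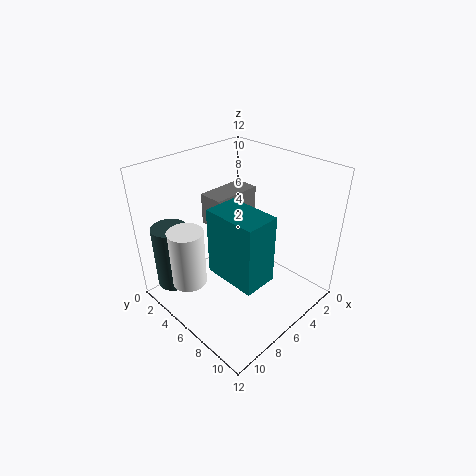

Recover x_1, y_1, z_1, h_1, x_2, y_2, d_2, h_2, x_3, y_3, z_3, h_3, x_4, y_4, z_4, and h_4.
x_1 = 7.5
y_1 = 7
z_1 = 5.5
h_1 = 5
x_2 = 4
y_2 = 4
d_2 = 2
h_2 = 2.5
x_3 = 9.5
y_3 = 3.5
z_3 = 2
h_3 = 5
x_4 = 10
y_4 = 2
z_4 = 1.5
h_4 = 5.5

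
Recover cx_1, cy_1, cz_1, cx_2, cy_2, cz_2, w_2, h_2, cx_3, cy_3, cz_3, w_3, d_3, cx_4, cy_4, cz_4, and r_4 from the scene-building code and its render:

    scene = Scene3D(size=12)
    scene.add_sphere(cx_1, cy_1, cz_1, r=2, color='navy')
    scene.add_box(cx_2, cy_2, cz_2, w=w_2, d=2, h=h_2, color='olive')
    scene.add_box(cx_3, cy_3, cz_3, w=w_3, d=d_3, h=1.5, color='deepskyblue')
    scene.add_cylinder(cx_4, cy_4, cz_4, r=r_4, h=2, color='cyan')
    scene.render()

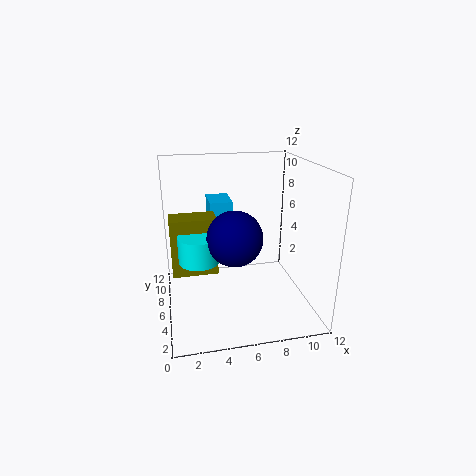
cx_1 = 5, cy_1 = 2.5, cz_1 = 7.5, cx_2 = 0.5, cy_2 = 4, cz_2 = 4, w_2 = 3.5, h_2 = 4.5, cx_3 = 4, cy_3 = 8, cz_3 = 7, w_3 = 2, d_3 = 3, cx_4 = 2.5, cy_4 = 3.5, cz_4 = 5.5, r_4 = 1.5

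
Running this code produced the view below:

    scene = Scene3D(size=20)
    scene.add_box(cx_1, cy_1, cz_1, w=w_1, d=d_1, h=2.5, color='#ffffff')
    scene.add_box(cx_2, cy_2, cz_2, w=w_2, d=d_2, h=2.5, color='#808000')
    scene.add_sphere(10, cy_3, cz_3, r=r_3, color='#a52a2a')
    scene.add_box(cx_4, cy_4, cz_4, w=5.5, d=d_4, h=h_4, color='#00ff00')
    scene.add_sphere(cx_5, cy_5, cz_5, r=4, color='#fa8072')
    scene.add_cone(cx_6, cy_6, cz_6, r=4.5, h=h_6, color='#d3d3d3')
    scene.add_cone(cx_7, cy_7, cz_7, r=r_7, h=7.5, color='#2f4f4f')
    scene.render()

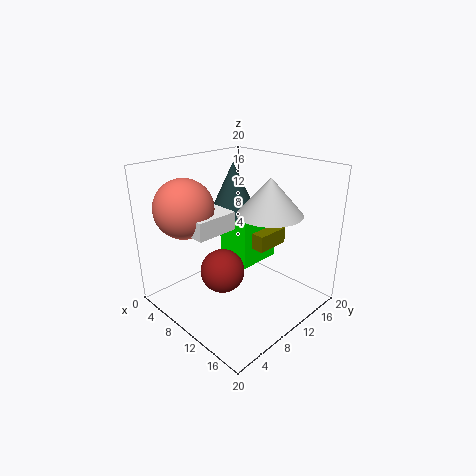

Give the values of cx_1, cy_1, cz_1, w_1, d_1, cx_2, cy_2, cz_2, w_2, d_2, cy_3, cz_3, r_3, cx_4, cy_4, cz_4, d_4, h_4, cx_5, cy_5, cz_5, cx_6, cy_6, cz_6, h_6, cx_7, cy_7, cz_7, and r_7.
cx_1 = 4; cy_1 = 3.5; cz_1 = 11.5; w_1 = 6; d_1 = 6; cx_2 = 4; cy_2 = 14; cz_2 = 6.5; w_2 = 7; d_2 = 5.5; cy_3 = 7; cz_3 = 6; r_3 = 3; cx_4 = 3.5; cy_4 = 12.5; cz_4 = 3.5; d_4 = 7; h_4 = 8; cx_5 = 5.5; cy_5 = 4.5; cz_5 = 14.5; cx_6 = 13; cy_6 = 13; cz_6 = 13.5; h_6 = 5; cx_7 = 6; cy_7 = 13; cz_7 = 12; r_7 = 3.5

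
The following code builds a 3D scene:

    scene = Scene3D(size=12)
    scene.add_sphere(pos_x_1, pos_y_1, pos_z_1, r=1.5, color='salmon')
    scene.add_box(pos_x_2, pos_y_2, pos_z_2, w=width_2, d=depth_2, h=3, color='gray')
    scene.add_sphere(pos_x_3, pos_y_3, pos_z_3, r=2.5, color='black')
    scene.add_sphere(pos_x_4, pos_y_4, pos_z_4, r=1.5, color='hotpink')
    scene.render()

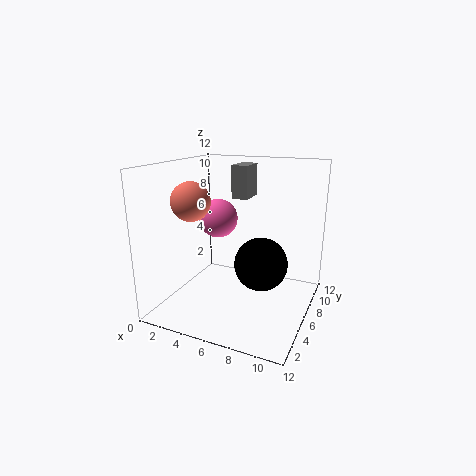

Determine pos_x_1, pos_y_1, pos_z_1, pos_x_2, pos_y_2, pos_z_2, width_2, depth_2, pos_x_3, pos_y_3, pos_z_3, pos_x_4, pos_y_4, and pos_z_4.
pos_x_1 = 3.5, pos_y_1 = 3, pos_z_1 = 9.5, pos_x_2 = 4, pos_y_2 = 9, pos_z_2 = 8.5, width_2 = 1.5, depth_2 = 2.5, pos_x_3 = 7, pos_y_3 = 9, pos_z_3 = 2.5, pos_x_4 = 5, pos_y_4 = 4.5, pos_z_4 = 8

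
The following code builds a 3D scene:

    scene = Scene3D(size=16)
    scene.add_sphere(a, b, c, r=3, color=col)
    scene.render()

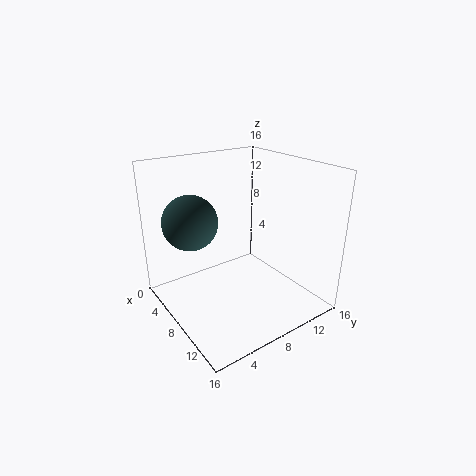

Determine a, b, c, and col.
a = 5.5; b = 3.5; c = 10; col = 'darkslategray'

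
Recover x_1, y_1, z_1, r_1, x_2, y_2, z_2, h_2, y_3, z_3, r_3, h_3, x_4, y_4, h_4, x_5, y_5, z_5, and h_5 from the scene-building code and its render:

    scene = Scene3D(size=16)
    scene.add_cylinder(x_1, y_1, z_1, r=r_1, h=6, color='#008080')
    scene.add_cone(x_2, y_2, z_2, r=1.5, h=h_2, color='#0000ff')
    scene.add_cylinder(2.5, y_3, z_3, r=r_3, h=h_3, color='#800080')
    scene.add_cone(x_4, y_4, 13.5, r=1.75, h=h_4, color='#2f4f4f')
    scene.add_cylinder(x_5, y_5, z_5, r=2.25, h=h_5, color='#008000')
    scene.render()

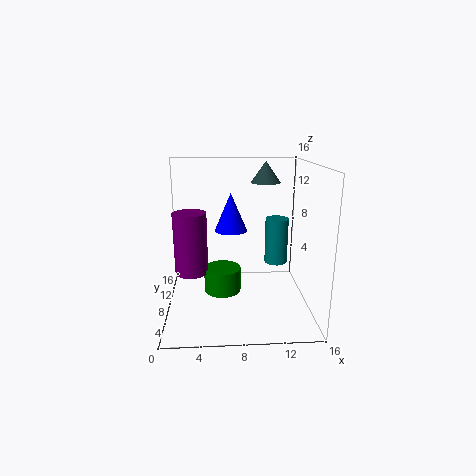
x_1 = 13.5; y_1 = 14; z_1 = 2.5; r_1 = 1.5; x_2 = 7; y_2 = 3; z_2 = 10.5; h_2 = 3.5; y_3 = 10.75; z_3 = 2.75; r_3 = 2; h_3 = 7.5; x_4 = 11.5; y_4 = 11.75; h_4 = 2.5; x_5 = 6.25; y_5 = 10.75; z_5 = 0.25; h_5 = 3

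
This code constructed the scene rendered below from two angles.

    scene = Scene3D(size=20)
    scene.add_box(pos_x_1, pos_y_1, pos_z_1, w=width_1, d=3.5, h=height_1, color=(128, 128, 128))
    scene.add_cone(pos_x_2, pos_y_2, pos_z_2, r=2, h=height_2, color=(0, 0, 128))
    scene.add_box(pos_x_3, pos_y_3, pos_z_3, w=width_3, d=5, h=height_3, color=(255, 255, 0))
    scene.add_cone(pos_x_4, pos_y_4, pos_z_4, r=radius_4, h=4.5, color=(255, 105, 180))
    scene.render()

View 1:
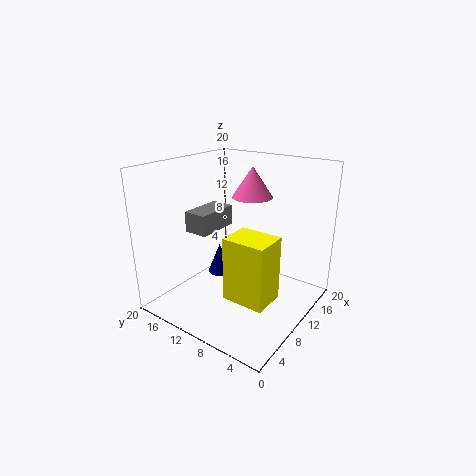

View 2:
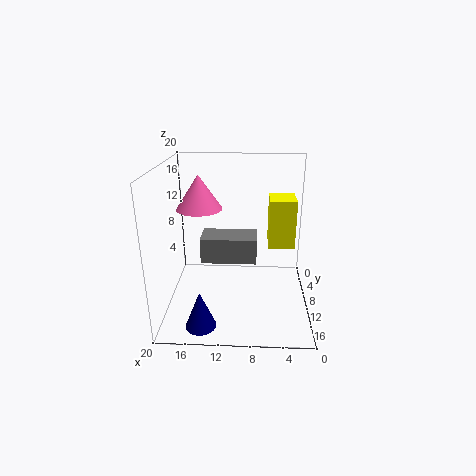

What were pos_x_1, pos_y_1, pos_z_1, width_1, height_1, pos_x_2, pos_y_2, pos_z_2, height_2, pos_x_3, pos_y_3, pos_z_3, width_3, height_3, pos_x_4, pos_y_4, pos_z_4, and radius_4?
pos_x_1 = 7.5, pos_y_1 = 14, pos_z_1 = 10, width_1 = 6.5, height_1 = 3, pos_x_2 = 14.5, pos_y_2 = 17, pos_z_2 = 0.5, height_2 = 5, pos_x_3 = 1.5, pos_y_3 = 1, pos_z_3 = 6.5, width_3 = 4, height_3 = 7.5, pos_x_4 = 15, pos_y_4 = 11, pos_z_4 = 14.5, radius_4 = 3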